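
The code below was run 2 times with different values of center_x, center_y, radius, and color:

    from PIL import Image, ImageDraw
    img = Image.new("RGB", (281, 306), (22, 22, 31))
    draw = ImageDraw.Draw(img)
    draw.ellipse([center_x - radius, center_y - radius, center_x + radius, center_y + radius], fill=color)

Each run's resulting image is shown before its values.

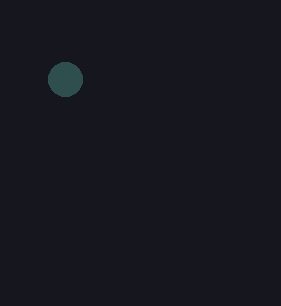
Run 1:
center_x = 65, center_y = 79, radius = 17, color = 'darkslategray'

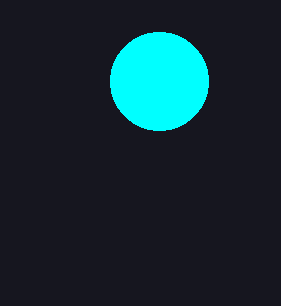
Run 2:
center_x = 159; center_y = 81; radius = 49; color = 'cyan'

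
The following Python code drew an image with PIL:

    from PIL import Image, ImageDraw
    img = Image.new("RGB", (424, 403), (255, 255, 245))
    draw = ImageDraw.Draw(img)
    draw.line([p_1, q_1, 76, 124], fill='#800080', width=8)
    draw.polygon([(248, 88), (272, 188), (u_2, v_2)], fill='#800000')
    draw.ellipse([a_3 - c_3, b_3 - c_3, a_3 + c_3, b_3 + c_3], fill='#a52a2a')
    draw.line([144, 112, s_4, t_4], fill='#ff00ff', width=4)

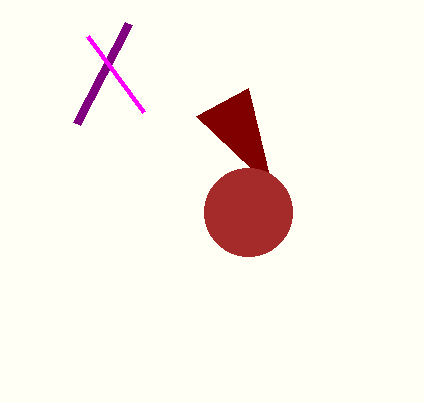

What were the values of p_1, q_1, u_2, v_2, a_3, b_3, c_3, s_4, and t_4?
p_1 = 128, q_1 = 24, u_2 = 196, v_2 = 116, a_3 = 248, b_3 = 212, c_3 = 44, s_4 = 88, t_4 = 36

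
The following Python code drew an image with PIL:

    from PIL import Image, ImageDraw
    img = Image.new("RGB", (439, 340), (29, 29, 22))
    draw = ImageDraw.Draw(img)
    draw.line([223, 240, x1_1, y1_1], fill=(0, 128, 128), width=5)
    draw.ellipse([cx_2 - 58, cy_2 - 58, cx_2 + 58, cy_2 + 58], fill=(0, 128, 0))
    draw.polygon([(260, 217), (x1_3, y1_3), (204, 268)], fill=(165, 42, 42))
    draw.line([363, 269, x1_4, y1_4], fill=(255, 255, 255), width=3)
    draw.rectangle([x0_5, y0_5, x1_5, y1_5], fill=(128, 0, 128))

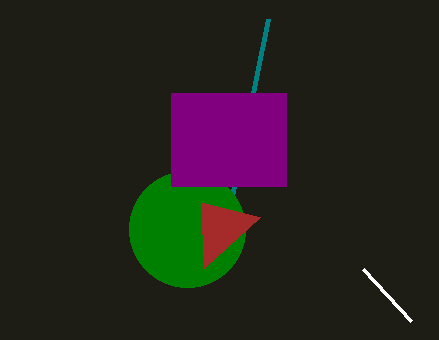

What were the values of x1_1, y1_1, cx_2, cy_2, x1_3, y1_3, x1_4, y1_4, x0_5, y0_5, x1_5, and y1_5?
x1_1 = 268
y1_1 = 19
cx_2 = 187
cy_2 = 229
x1_3 = 201
y1_3 = 202
x1_4 = 411
y1_4 = 321
x0_5 = 171
y0_5 = 93
x1_5 = 286
y1_5 = 186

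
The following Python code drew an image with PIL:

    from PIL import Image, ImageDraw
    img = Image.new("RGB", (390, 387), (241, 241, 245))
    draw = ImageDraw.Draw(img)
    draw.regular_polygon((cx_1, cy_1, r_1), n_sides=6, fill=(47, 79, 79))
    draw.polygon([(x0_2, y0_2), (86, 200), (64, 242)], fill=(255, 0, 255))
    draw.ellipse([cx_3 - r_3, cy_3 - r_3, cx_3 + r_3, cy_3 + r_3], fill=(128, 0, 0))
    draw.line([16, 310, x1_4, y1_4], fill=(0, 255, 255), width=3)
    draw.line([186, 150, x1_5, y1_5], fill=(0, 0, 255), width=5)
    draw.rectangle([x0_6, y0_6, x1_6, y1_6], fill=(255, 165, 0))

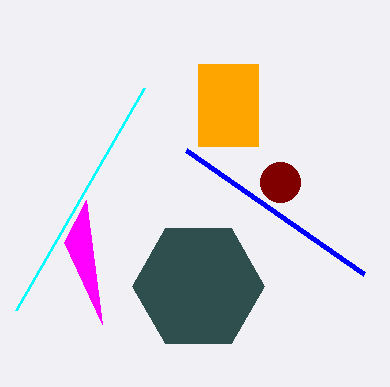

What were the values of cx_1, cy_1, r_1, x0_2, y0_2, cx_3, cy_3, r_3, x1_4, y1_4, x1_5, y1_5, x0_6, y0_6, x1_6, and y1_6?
cx_1 = 198; cy_1 = 286; r_1 = 66; x0_2 = 102; y0_2 = 324; cx_3 = 280; cy_3 = 182; r_3 = 20; x1_4 = 144; y1_4 = 88; x1_5 = 364; y1_5 = 274; x0_6 = 198; y0_6 = 64; x1_6 = 258; y1_6 = 146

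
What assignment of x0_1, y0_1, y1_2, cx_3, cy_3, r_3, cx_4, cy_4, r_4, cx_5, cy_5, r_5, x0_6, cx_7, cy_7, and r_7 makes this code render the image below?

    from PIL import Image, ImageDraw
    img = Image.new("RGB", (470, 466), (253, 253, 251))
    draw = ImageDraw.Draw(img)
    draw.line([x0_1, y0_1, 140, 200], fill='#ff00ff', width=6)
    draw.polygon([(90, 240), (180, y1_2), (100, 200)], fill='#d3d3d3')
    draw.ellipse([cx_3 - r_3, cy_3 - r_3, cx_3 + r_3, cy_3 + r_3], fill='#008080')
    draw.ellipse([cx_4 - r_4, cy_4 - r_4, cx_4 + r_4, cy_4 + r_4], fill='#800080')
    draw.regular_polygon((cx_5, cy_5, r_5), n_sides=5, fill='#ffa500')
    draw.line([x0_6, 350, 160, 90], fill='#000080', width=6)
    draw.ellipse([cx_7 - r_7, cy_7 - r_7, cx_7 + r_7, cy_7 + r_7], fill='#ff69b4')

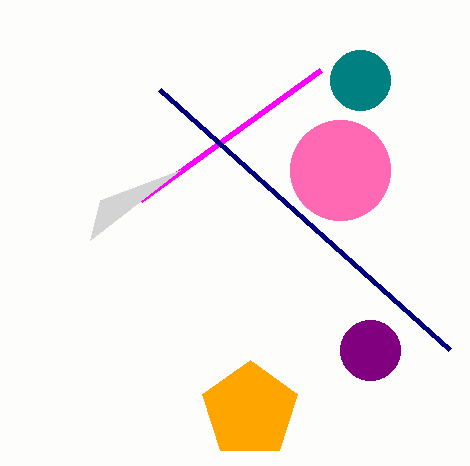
x0_1 = 320
y0_1 = 70
y1_2 = 170
cx_3 = 360
cy_3 = 80
r_3 = 30
cx_4 = 370
cy_4 = 350
r_4 = 30
cx_5 = 250
cy_5 = 410
r_5 = 50
x0_6 = 450
cx_7 = 340
cy_7 = 170
r_7 = 50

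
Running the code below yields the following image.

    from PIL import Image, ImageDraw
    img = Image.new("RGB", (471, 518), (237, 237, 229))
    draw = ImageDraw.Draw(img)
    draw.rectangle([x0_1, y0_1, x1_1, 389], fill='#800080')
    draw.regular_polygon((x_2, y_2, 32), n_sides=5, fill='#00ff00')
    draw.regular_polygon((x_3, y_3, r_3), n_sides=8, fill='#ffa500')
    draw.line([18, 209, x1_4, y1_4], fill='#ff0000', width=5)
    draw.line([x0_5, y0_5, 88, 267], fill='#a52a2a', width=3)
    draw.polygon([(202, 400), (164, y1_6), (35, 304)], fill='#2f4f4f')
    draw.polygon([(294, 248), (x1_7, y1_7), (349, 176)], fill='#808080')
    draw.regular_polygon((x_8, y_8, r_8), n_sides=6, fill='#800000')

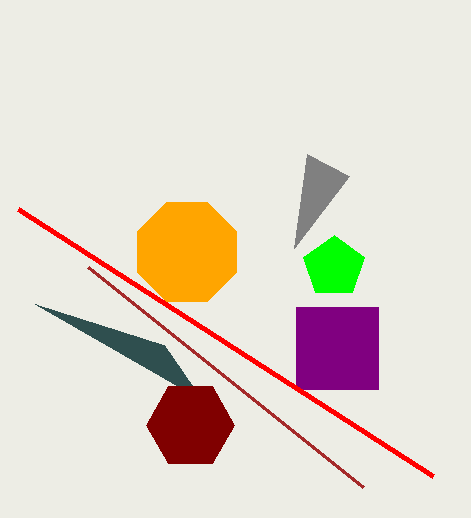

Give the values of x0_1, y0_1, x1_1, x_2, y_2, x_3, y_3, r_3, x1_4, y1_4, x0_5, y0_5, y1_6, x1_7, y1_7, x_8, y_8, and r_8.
x0_1 = 296; y0_1 = 307; x1_1 = 378; x_2 = 334; y_2 = 267; x_3 = 187; y_3 = 252; r_3 = 54; x1_4 = 433; y1_4 = 476; x0_5 = 363; y0_5 = 487; y1_6 = 345; x1_7 = 307; y1_7 = 154; x_8 = 190; y_8 = 425; r_8 = 44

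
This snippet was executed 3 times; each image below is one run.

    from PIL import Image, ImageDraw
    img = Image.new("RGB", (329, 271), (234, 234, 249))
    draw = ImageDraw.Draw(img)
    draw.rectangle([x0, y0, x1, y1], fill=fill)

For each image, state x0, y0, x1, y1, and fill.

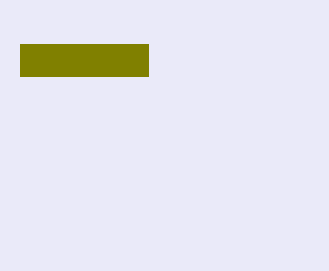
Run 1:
x0 = 20, y0 = 44, x1 = 148, y1 = 76, fill = 'olive'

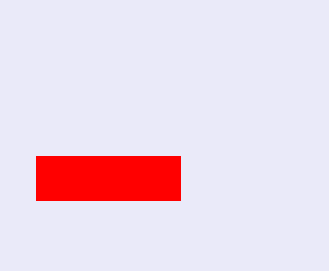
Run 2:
x0 = 36, y0 = 156, x1 = 180, y1 = 200, fill = 'red'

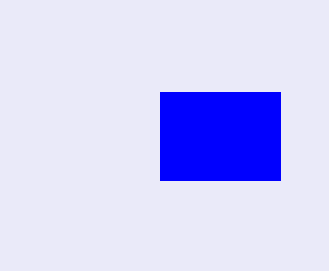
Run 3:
x0 = 160, y0 = 92, x1 = 280, y1 = 180, fill = 'blue'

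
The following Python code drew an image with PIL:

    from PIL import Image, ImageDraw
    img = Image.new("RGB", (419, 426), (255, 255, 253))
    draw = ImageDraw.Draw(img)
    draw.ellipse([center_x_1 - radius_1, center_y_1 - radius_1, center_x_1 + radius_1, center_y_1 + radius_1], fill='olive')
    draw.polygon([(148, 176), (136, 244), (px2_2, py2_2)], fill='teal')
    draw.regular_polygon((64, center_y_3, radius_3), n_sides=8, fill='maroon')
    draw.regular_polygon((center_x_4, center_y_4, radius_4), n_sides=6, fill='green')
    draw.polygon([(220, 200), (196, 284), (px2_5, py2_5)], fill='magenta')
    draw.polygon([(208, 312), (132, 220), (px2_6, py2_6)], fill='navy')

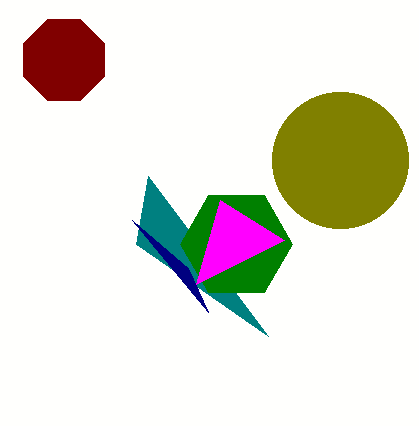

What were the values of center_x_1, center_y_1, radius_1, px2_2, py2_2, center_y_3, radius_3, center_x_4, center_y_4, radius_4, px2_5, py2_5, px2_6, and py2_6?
center_x_1 = 340
center_y_1 = 160
radius_1 = 68
px2_2 = 268
py2_2 = 336
center_y_3 = 60
radius_3 = 44
center_x_4 = 236
center_y_4 = 244
radius_4 = 56
px2_5 = 284
py2_5 = 240
px2_6 = 188
py2_6 = 268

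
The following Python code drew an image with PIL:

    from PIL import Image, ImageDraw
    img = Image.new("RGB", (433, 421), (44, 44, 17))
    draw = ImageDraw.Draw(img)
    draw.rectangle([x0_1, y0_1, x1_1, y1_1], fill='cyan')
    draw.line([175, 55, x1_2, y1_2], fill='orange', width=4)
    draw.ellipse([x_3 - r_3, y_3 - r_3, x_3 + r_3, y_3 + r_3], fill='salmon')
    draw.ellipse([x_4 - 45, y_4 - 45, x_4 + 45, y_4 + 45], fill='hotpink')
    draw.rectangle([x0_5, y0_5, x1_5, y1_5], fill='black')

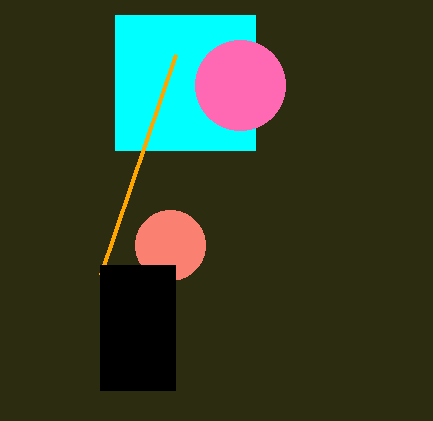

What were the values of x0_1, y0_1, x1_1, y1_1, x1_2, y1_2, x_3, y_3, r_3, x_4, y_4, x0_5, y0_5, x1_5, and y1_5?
x0_1 = 115
y0_1 = 15
x1_1 = 255
y1_1 = 150
x1_2 = 100
y1_2 = 275
x_3 = 170
y_3 = 245
r_3 = 35
x_4 = 240
y_4 = 85
x0_5 = 100
y0_5 = 265
x1_5 = 175
y1_5 = 390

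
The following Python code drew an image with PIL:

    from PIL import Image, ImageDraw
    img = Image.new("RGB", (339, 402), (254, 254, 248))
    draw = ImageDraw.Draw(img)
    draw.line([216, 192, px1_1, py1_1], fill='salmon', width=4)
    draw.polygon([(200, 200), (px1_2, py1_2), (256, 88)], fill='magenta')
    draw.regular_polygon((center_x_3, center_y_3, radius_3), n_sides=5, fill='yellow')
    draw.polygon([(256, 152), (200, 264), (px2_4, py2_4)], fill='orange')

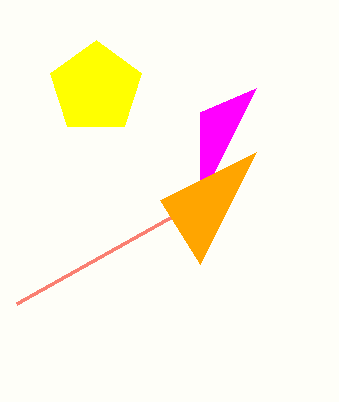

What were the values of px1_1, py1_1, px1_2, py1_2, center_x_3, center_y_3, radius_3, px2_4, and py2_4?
px1_1 = 16
py1_1 = 304
px1_2 = 200
py1_2 = 112
center_x_3 = 96
center_y_3 = 88
radius_3 = 48
px2_4 = 160
py2_4 = 200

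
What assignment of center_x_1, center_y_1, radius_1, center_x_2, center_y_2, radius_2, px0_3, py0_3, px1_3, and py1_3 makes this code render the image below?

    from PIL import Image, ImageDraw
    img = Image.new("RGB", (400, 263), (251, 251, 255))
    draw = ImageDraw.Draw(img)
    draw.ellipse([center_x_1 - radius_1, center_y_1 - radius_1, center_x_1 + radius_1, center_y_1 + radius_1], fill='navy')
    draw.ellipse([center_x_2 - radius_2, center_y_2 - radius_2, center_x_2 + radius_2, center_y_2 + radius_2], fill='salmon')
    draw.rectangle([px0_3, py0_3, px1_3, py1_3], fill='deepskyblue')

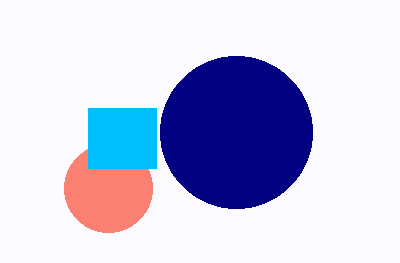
center_x_1 = 236, center_y_1 = 132, radius_1 = 76, center_x_2 = 108, center_y_2 = 188, radius_2 = 44, px0_3 = 88, py0_3 = 108, px1_3 = 156, py1_3 = 168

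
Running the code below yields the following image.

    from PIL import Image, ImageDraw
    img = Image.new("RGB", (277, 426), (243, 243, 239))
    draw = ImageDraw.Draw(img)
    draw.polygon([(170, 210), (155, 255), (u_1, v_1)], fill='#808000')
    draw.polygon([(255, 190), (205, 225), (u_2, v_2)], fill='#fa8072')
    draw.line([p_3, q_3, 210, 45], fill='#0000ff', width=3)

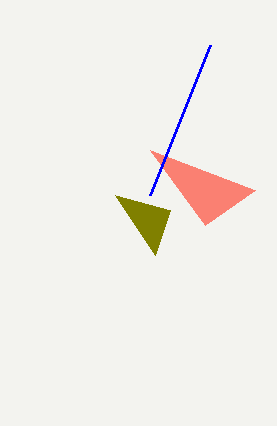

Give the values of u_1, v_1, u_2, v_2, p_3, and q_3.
u_1 = 115
v_1 = 195
u_2 = 150
v_2 = 150
p_3 = 150
q_3 = 195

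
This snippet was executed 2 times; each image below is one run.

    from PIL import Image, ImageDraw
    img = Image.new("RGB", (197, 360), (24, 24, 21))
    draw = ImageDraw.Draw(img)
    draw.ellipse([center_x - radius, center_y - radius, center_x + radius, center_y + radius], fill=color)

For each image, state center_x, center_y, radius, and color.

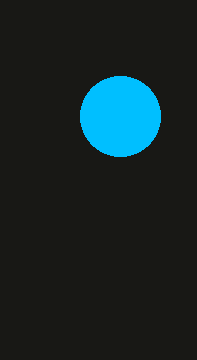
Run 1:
center_x = 120
center_y = 116
radius = 40
color = 'deepskyblue'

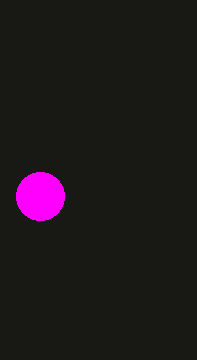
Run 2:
center_x = 40, center_y = 196, radius = 24, color = 'magenta'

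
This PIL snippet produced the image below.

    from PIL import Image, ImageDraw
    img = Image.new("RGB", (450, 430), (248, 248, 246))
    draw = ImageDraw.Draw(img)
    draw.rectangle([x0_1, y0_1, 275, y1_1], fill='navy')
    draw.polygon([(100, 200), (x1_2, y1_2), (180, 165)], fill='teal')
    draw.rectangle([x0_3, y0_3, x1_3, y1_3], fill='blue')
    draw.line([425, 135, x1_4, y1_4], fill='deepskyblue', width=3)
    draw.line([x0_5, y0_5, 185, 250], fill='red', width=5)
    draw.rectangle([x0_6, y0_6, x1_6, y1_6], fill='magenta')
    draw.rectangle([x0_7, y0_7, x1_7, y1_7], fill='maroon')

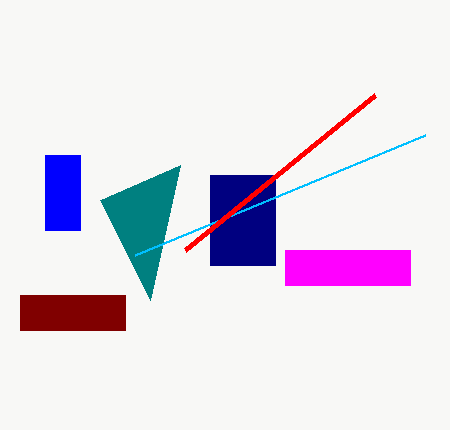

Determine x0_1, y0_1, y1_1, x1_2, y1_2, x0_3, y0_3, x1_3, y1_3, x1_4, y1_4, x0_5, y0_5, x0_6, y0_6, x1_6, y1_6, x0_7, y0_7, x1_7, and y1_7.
x0_1 = 210, y0_1 = 175, y1_1 = 265, x1_2 = 150, y1_2 = 300, x0_3 = 45, y0_3 = 155, x1_3 = 80, y1_3 = 230, x1_4 = 135, y1_4 = 255, x0_5 = 375, y0_5 = 95, x0_6 = 285, y0_6 = 250, x1_6 = 410, y1_6 = 285, x0_7 = 20, y0_7 = 295, x1_7 = 125, y1_7 = 330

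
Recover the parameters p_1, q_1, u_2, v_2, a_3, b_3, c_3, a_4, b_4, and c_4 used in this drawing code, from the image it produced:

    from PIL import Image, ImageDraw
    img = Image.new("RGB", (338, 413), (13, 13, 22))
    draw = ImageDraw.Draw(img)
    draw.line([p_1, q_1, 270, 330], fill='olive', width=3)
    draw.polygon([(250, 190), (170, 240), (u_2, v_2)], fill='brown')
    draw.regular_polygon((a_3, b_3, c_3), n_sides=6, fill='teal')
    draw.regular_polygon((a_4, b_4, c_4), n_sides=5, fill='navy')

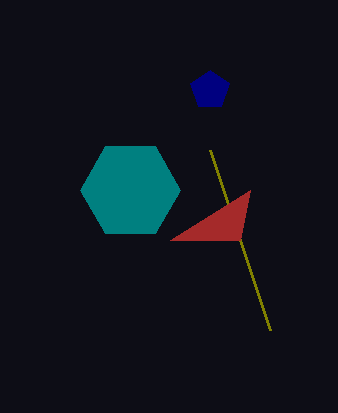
p_1 = 210, q_1 = 150, u_2 = 240, v_2 = 240, a_3 = 130, b_3 = 190, c_3 = 50, a_4 = 210, b_4 = 90, c_4 = 20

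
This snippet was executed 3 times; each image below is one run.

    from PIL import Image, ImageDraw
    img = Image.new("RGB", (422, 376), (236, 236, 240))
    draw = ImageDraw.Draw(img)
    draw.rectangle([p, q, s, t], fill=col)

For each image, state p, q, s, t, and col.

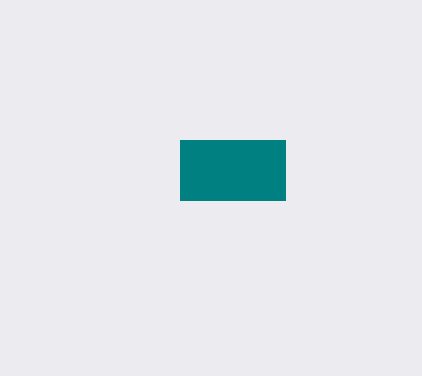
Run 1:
p = 180
q = 140
s = 285
t = 200
col = 'teal'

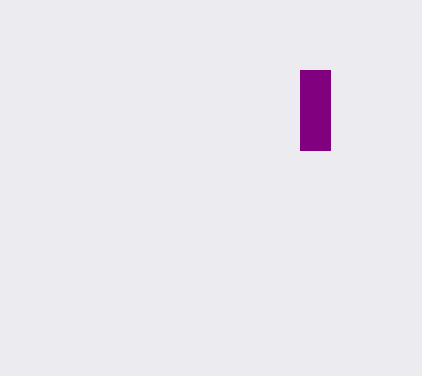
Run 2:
p = 300, q = 70, s = 330, t = 150, col = 'purple'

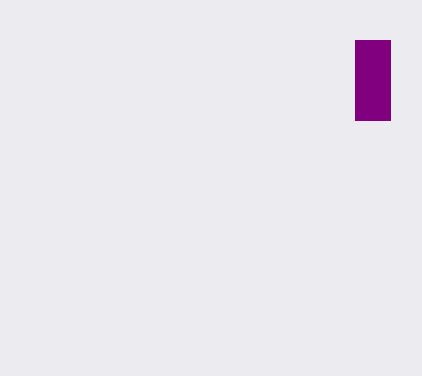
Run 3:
p = 355, q = 40, s = 390, t = 120, col = 'purple'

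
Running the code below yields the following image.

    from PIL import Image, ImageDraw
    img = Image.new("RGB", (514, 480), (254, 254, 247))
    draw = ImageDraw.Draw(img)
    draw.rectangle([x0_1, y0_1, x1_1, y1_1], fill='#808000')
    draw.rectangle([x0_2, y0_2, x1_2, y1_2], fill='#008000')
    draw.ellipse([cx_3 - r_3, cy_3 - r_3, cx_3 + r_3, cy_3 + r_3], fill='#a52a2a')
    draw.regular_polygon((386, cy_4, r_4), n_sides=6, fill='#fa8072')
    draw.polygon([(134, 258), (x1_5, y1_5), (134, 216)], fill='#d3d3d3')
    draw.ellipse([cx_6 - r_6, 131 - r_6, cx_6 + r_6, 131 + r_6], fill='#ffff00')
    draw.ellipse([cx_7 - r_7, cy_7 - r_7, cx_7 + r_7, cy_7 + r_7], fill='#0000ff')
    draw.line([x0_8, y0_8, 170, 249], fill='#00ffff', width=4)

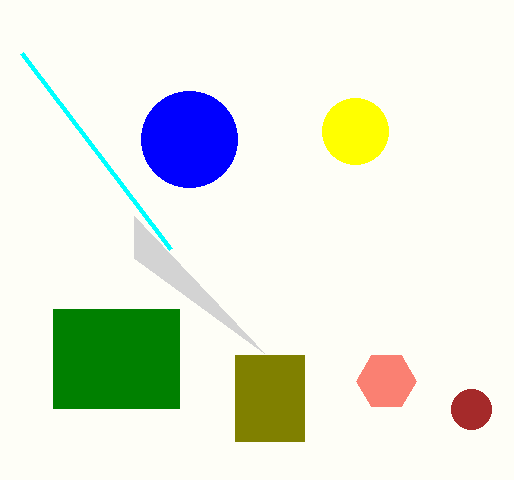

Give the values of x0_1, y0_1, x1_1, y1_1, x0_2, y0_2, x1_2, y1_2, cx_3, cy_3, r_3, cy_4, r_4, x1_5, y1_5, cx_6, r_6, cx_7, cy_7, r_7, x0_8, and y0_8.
x0_1 = 235
y0_1 = 355
x1_1 = 304
y1_1 = 441
x0_2 = 53
y0_2 = 309
x1_2 = 179
y1_2 = 408
cx_3 = 471
cy_3 = 409
r_3 = 20
cy_4 = 381
r_4 = 30
x1_5 = 264
y1_5 = 353
cx_6 = 355
r_6 = 33
cx_7 = 189
cy_7 = 139
r_7 = 48
x0_8 = 21
y0_8 = 53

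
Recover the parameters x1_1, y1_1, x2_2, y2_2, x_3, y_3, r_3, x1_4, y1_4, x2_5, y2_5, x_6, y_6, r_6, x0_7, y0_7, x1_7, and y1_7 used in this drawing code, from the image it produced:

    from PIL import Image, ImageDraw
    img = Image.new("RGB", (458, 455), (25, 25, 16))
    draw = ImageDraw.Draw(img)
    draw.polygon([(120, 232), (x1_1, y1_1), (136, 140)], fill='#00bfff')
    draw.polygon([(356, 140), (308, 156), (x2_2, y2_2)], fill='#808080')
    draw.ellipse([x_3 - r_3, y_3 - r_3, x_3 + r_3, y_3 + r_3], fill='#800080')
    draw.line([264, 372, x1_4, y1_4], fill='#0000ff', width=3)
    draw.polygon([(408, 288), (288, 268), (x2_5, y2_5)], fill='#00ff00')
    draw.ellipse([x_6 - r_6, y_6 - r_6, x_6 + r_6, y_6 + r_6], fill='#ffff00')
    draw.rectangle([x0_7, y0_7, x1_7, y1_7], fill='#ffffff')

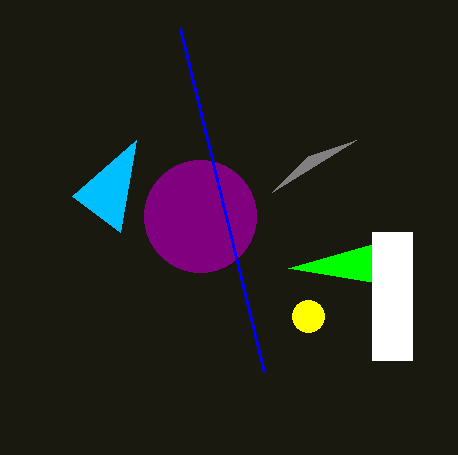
x1_1 = 72
y1_1 = 196
x2_2 = 272
y2_2 = 192
x_3 = 200
y_3 = 216
r_3 = 56
x1_4 = 180
y1_4 = 28
x2_5 = 372
y2_5 = 244
x_6 = 308
y_6 = 316
r_6 = 16
x0_7 = 372
y0_7 = 232
x1_7 = 412
y1_7 = 360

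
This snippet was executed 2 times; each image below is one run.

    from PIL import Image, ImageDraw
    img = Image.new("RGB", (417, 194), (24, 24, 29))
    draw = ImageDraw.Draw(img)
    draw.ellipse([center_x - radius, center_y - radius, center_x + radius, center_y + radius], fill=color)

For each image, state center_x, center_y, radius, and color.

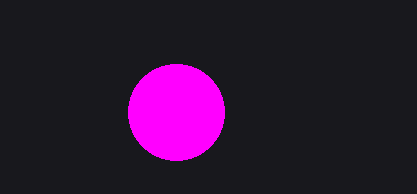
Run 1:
center_x = 176
center_y = 112
radius = 48
color = 'magenta'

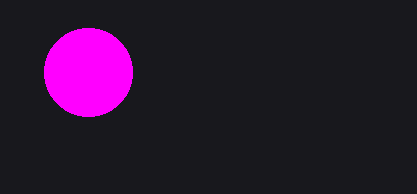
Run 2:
center_x = 88; center_y = 72; radius = 44; color = 'magenta'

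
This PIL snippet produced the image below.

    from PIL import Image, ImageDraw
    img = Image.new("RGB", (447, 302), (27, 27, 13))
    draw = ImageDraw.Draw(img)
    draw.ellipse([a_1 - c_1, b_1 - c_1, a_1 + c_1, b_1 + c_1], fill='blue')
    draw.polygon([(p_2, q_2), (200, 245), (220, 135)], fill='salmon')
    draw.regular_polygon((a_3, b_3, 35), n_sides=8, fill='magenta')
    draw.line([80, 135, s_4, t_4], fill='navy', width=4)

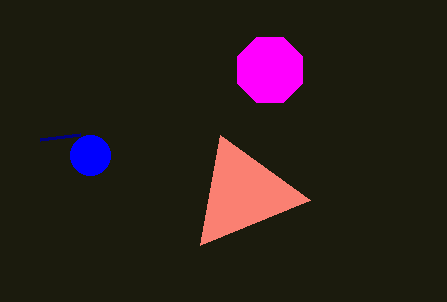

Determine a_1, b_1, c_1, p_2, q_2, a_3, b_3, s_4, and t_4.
a_1 = 90
b_1 = 155
c_1 = 20
p_2 = 310
q_2 = 200
a_3 = 270
b_3 = 70
s_4 = 40
t_4 = 140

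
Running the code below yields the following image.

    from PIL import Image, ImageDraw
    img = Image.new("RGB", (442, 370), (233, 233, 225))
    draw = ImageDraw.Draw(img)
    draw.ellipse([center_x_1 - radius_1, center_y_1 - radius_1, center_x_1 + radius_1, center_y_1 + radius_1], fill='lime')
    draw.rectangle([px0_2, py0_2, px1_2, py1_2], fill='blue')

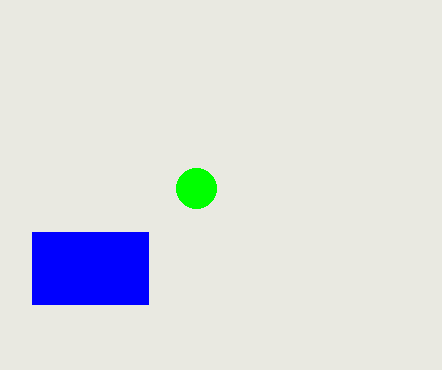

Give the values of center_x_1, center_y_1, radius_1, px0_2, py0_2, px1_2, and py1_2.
center_x_1 = 196, center_y_1 = 188, radius_1 = 20, px0_2 = 32, py0_2 = 232, px1_2 = 148, py1_2 = 304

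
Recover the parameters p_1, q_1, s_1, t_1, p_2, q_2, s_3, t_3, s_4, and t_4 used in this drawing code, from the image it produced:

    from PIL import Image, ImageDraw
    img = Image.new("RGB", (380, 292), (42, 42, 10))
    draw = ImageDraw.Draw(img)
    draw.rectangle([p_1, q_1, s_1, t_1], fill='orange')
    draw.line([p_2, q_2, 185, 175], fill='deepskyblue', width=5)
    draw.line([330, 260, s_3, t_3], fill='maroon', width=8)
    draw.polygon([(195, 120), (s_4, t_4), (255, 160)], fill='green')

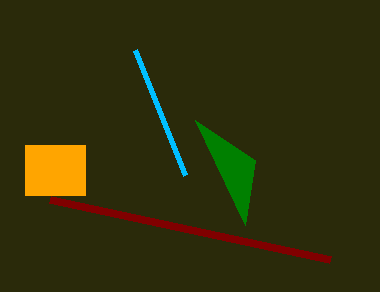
p_1 = 25
q_1 = 145
s_1 = 85
t_1 = 195
p_2 = 135
q_2 = 50
s_3 = 50
t_3 = 200
s_4 = 245
t_4 = 225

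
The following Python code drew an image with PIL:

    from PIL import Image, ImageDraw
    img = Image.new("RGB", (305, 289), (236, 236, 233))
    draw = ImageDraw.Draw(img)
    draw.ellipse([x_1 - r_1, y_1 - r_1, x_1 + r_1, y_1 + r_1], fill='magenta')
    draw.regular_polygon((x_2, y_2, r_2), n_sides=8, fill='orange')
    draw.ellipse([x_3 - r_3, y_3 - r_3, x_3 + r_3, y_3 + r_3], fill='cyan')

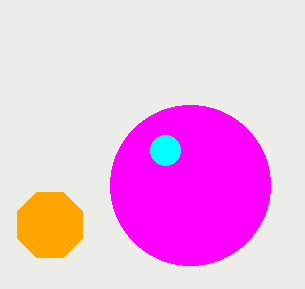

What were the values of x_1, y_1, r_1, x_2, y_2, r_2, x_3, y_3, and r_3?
x_1 = 190; y_1 = 185; r_1 = 80; x_2 = 50; y_2 = 225; r_2 = 35; x_3 = 165; y_3 = 150; r_3 = 15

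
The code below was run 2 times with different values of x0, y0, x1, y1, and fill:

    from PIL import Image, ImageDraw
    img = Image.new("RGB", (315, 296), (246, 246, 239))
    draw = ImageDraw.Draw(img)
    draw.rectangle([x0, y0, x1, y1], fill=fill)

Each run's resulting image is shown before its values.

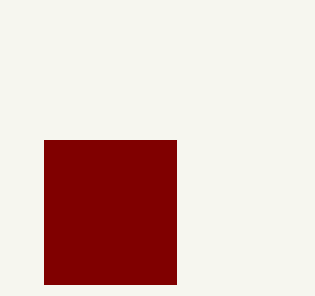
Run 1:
x0 = 44; y0 = 140; x1 = 176; y1 = 284; fill = 'maroon'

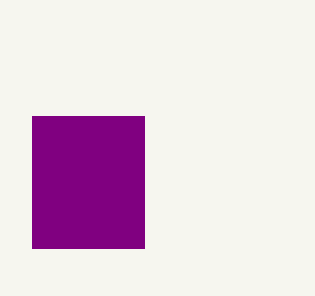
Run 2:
x0 = 32, y0 = 116, x1 = 144, y1 = 248, fill = 'purple'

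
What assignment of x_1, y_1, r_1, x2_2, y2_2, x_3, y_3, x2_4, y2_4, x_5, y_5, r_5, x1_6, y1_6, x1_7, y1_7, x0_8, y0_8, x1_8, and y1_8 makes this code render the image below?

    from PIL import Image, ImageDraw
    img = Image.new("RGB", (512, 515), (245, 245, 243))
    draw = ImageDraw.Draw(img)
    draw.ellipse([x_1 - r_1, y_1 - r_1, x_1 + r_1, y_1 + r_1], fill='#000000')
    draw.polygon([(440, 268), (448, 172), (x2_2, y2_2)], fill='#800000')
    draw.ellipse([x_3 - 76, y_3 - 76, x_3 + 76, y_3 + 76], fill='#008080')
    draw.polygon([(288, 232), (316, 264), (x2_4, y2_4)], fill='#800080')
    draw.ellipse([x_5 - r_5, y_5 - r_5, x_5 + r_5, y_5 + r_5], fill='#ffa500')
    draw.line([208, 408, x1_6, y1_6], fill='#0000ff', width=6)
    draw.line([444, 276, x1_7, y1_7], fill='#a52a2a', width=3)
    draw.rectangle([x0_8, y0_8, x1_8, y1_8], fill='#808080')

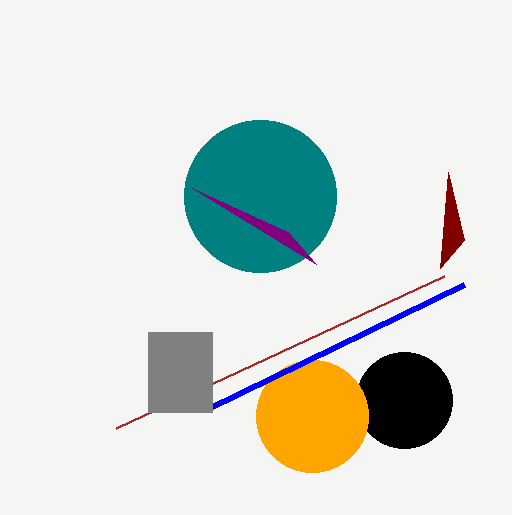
x_1 = 404
y_1 = 400
r_1 = 48
x2_2 = 464
y2_2 = 240
x_3 = 260
y_3 = 196
x2_4 = 192
y2_4 = 188
x_5 = 312
y_5 = 416
r_5 = 56
x1_6 = 464
y1_6 = 284
x1_7 = 116
y1_7 = 428
x0_8 = 148
y0_8 = 332
x1_8 = 212
y1_8 = 412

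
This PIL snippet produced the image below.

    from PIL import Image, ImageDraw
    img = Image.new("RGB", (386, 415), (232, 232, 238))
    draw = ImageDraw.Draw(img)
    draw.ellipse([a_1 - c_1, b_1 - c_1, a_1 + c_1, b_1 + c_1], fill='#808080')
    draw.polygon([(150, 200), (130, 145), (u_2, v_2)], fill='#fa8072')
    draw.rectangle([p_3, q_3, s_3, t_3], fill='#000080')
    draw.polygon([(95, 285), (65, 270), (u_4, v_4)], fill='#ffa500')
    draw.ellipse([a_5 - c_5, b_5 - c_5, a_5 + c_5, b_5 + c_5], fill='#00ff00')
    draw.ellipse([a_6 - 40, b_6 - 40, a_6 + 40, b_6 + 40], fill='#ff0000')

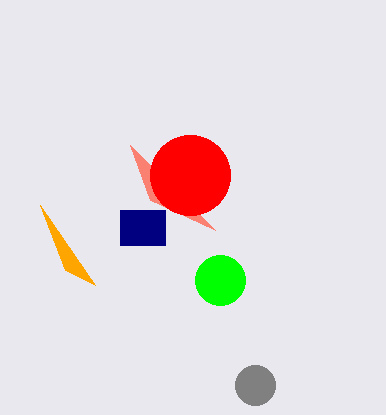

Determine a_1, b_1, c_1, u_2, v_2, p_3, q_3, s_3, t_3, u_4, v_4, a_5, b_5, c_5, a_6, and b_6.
a_1 = 255; b_1 = 385; c_1 = 20; u_2 = 215; v_2 = 230; p_3 = 120; q_3 = 210; s_3 = 165; t_3 = 245; u_4 = 40; v_4 = 205; a_5 = 220; b_5 = 280; c_5 = 25; a_6 = 190; b_6 = 175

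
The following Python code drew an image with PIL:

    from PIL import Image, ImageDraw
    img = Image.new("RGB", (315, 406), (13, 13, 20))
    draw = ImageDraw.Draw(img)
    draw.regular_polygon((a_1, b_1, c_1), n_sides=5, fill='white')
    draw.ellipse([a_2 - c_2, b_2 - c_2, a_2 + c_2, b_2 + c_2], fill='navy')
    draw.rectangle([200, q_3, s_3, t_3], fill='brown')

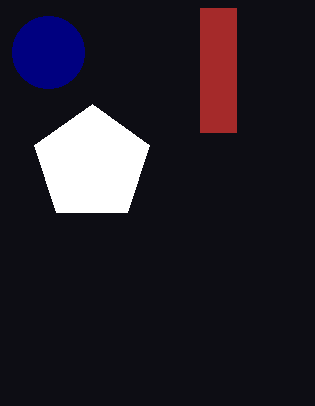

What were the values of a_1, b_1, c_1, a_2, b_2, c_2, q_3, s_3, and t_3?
a_1 = 92, b_1 = 164, c_1 = 60, a_2 = 48, b_2 = 52, c_2 = 36, q_3 = 8, s_3 = 236, t_3 = 132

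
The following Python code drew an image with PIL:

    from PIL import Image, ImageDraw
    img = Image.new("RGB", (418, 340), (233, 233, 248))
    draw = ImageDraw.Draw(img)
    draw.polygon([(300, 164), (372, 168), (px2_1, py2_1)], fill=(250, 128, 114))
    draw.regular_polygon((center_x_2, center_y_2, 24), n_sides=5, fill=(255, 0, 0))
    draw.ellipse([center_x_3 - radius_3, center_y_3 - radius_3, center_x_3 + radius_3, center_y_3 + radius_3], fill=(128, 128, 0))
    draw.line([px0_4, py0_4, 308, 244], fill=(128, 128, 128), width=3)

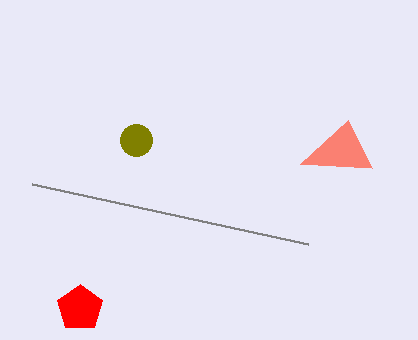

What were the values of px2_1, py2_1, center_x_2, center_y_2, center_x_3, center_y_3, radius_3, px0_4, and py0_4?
px2_1 = 348; py2_1 = 120; center_x_2 = 80; center_y_2 = 308; center_x_3 = 136; center_y_3 = 140; radius_3 = 16; px0_4 = 32; py0_4 = 184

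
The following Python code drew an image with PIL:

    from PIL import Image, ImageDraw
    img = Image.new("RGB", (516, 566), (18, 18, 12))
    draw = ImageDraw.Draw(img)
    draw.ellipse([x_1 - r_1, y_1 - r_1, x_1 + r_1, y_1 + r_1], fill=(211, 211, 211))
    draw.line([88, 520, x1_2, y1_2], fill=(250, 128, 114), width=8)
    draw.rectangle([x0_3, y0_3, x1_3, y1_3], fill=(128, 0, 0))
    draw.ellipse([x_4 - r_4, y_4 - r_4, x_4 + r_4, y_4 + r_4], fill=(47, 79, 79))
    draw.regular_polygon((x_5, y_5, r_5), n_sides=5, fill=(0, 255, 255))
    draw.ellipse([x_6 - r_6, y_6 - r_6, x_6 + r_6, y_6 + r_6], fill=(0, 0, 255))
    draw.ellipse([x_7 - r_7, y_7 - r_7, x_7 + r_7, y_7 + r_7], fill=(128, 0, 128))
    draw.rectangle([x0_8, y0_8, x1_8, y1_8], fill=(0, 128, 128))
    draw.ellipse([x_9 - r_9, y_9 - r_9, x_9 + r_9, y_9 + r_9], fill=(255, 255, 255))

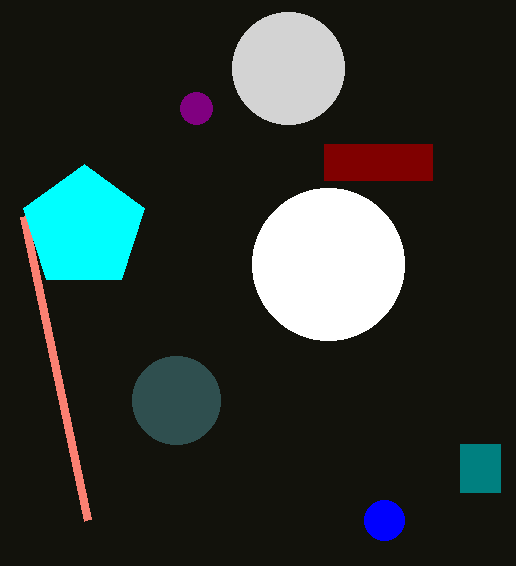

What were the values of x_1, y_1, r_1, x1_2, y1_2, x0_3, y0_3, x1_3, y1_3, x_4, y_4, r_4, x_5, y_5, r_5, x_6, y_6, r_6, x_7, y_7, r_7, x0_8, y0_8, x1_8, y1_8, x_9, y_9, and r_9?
x_1 = 288, y_1 = 68, r_1 = 56, x1_2 = 24, y1_2 = 216, x0_3 = 324, y0_3 = 144, x1_3 = 432, y1_3 = 180, x_4 = 176, y_4 = 400, r_4 = 44, x_5 = 84, y_5 = 228, r_5 = 64, x_6 = 384, y_6 = 520, r_6 = 20, x_7 = 196, y_7 = 108, r_7 = 16, x0_8 = 460, y0_8 = 444, x1_8 = 500, y1_8 = 492, x_9 = 328, y_9 = 264, r_9 = 76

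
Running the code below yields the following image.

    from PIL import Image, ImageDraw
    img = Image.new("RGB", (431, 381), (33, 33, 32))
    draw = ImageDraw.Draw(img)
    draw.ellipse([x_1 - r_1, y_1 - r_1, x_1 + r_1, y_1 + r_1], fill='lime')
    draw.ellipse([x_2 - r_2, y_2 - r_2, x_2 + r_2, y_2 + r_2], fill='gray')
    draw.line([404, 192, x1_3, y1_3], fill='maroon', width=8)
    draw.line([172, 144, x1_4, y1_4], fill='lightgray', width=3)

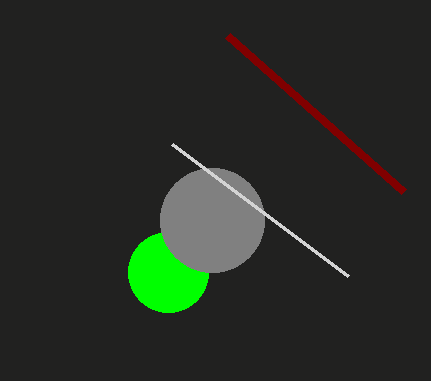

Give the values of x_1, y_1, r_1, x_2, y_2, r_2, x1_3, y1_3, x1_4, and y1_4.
x_1 = 168, y_1 = 272, r_1 = 40, x_2 = 212, y_2 = 220, r_2 = 52, x1_3 = 228, y1_3 = 36, x1_4 = 348, y1_4 = 276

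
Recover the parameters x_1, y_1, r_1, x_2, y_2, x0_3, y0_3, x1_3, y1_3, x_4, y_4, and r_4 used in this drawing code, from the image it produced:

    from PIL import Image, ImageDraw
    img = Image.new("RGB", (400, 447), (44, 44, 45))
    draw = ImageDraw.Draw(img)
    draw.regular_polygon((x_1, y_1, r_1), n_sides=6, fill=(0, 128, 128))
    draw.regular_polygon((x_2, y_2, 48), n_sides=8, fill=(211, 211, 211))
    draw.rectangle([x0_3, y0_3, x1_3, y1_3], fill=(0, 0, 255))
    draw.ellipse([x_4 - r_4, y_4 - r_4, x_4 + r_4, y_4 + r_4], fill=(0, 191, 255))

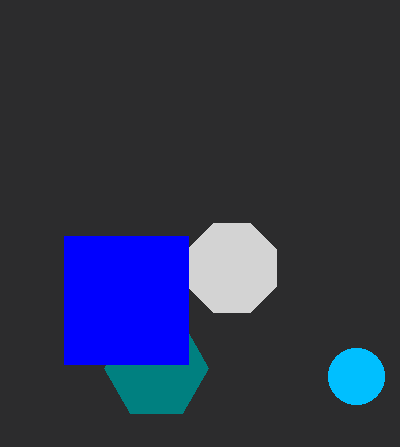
x_1 = 156; y_1 = 368; r_1 = 52; x_2 = 232; y_2 = 268; x0_3 = 64; y0_3 = 236; x1_3 = 188; y1_3 = 364; x_4 = 356; y_4 = 376; r_4 = 28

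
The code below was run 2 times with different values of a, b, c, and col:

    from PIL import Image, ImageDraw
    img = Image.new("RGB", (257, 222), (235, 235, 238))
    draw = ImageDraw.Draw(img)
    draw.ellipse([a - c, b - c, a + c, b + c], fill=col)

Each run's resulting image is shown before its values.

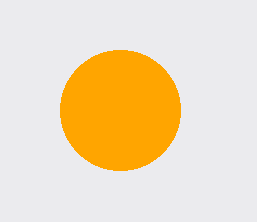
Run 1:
a = 120
b = 110
c = 60
col = 'orange'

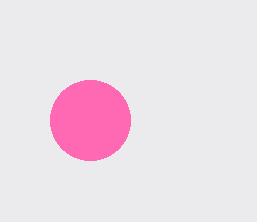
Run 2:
a = 90; b = 120; c = 40; col = 'hotpink'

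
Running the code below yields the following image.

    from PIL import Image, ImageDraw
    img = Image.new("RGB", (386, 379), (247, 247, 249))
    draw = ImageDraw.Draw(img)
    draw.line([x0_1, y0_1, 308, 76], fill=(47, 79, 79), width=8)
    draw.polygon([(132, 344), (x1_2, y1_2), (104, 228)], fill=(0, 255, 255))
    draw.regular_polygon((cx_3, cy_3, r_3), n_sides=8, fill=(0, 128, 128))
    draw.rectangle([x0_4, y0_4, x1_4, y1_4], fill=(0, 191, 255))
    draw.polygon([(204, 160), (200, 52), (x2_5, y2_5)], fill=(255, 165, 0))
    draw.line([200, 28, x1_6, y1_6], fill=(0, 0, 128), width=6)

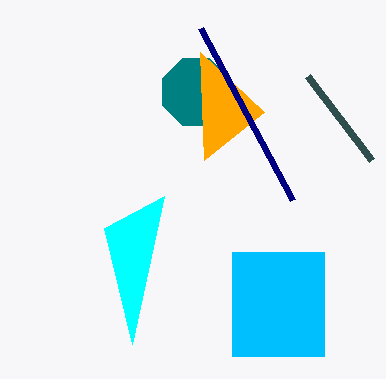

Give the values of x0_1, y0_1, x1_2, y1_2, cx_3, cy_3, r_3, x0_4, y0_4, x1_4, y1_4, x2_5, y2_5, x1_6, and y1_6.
x0_1 = 372, y0_1 = 160, x1_2 = 164, y1_2 = 196, cx_3 = 196, cy_3 = 92, r_3 = 36, x0_4 = 232, y0_4 = 252, x1_4 = 324, y1_4 = 356, x2_5 = 264, y2_5 = 112, x1_6 = 292, y1_6 = 200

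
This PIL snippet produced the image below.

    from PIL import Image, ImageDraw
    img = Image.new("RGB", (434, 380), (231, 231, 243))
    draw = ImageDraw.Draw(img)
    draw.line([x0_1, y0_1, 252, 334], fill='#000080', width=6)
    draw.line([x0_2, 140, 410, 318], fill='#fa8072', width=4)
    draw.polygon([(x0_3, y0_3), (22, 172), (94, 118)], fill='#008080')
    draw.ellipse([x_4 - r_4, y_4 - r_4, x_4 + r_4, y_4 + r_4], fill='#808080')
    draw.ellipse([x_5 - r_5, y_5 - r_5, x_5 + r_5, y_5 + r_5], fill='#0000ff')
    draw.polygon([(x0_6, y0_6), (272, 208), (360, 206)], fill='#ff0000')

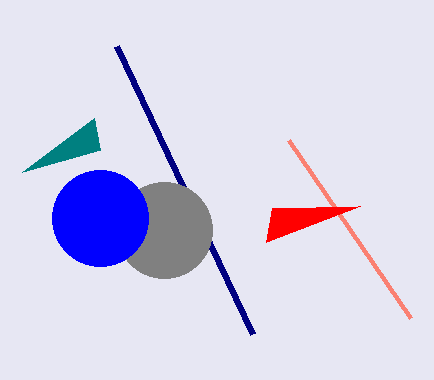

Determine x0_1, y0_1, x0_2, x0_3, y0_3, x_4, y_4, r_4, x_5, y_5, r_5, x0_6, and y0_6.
x0_1 = 116; y0_1 = 46; x0_2 = 288; x0_3 = 100; y0_3 = 150; x_4 = 164; y_4 = 230; r_4 = 48; x_5 = 100; y_5 = 218; r_5 = 48; x0_6 = 266; y0_6 = 242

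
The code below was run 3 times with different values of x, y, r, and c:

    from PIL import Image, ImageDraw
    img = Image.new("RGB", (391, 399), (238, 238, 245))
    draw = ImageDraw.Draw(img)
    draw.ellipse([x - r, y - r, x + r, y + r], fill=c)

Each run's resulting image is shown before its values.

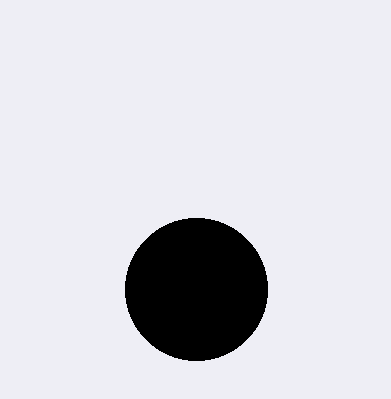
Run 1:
x = 196
y = 289
r = 71
c = 'black'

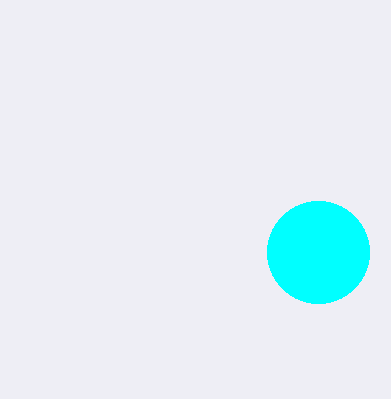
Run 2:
x = 318
y = 252
r = 51
c = 'cyan'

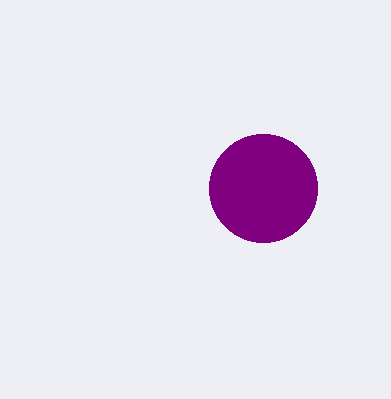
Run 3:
x = 263; y = 188; r = 54; c = 'purple'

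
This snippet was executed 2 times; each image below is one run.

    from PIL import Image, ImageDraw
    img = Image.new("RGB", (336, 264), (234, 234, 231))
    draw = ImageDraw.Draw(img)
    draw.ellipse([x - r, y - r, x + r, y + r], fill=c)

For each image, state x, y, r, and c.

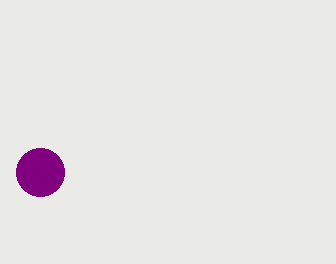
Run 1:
x = 40, y = 172, r = 24, c = 'purple'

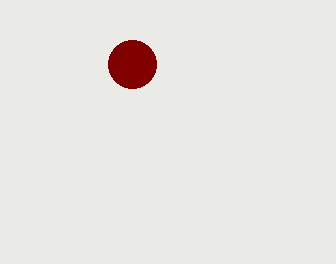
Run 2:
x = 132; y = 64; r = 24; c = 'maroon'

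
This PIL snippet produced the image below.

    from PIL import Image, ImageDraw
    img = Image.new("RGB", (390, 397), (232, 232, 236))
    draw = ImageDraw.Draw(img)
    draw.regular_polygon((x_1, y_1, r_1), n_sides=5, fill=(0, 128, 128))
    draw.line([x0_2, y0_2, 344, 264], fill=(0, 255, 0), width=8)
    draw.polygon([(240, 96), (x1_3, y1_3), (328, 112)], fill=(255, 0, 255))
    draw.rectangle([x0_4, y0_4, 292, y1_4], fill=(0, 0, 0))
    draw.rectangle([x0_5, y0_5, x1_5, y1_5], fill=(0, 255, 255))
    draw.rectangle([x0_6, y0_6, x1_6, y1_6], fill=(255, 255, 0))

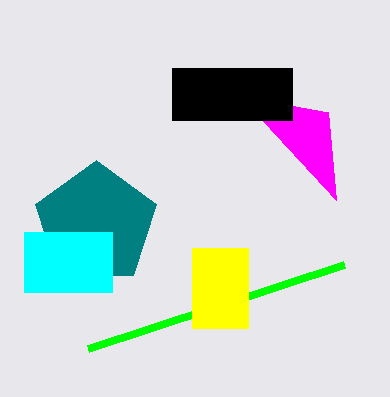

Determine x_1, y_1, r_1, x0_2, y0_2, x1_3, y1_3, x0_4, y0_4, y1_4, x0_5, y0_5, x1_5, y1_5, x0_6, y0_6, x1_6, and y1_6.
x_1 = 96; y_1 = 224; r_1 = 64; x0_2 = 88; y0_2 = 348; x1_3 = 336; y1_3 = 200; x0_4 = 172; y0_4 = 68; y1_4 = 120; x0_5 = 24; y0_5 = 232; x1_5 = 112; y1_5 = 292; x0_6 = 192; y0_6 = 248; x1_6 = 248; y1_6 = 328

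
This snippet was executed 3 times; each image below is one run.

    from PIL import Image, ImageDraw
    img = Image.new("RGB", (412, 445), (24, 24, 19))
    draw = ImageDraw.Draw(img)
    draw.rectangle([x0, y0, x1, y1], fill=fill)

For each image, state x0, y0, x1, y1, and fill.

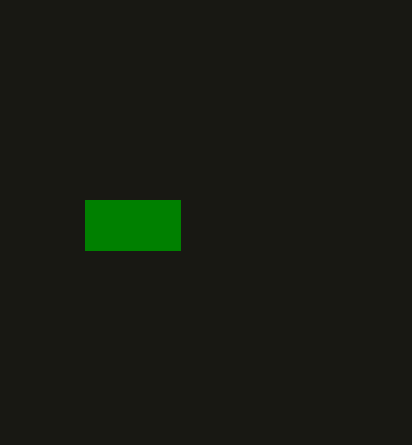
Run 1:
x0 = 85, y0 = 200, x1 = 180, y1 = 250, fill = 'green'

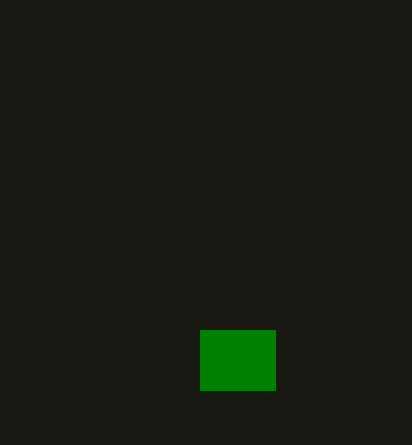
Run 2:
x0 = 200; y0 = 330; x1 = 275; y1 = 390; fill = 'green'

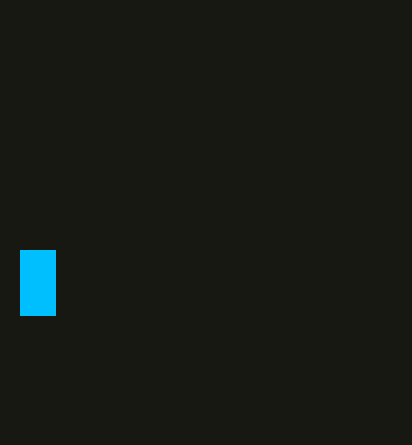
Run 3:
x0 = 20, y0 = 250, x1 = 55, y1 = 315, fill = 'deepskyblue'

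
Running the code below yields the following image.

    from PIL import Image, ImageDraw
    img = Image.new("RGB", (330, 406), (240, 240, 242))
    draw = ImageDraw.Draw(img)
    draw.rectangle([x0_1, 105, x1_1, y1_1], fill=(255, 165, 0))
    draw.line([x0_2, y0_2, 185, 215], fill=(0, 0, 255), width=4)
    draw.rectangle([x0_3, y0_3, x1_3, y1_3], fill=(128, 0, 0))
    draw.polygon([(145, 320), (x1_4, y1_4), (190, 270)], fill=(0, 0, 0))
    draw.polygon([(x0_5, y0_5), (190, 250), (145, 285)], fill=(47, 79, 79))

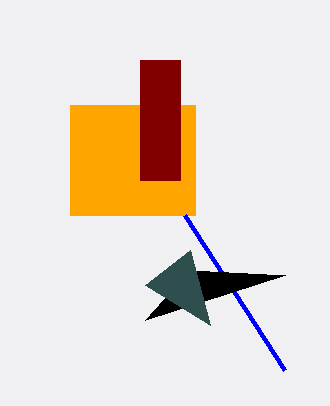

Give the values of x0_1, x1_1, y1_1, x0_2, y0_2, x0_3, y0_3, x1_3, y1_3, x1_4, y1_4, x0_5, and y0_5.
x0_1 = 70; x1_1 = 195; y1_1 = 215; x0_2 = 285; y0_2 = 370; x0_3 = 140; y0_3 = 60; x1_3 = 180; y1_3 = 180; x1_4 = 285; y1_4 = 275; x0_5 = 210; y0_5 = 325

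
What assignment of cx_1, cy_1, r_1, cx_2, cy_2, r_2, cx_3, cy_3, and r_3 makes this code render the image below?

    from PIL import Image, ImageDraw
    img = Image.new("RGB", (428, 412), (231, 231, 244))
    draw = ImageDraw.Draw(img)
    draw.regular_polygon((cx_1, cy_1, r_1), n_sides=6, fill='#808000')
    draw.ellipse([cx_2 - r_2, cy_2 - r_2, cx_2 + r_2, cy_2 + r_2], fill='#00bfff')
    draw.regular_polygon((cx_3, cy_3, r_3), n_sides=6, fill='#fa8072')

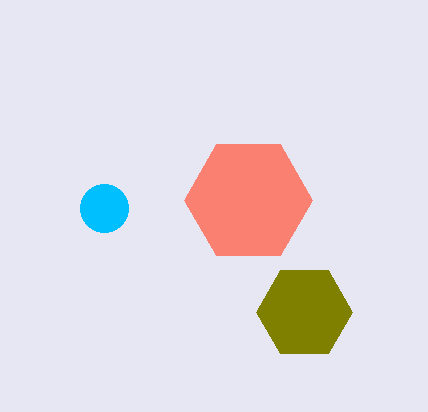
cx_1 = 304; cy_1 = 312; r_1 = 48; cx_2 = 104; cy_2 = 208; r_2 = 24; cx_3 = 248; cy_3 = 200; r_3 = 64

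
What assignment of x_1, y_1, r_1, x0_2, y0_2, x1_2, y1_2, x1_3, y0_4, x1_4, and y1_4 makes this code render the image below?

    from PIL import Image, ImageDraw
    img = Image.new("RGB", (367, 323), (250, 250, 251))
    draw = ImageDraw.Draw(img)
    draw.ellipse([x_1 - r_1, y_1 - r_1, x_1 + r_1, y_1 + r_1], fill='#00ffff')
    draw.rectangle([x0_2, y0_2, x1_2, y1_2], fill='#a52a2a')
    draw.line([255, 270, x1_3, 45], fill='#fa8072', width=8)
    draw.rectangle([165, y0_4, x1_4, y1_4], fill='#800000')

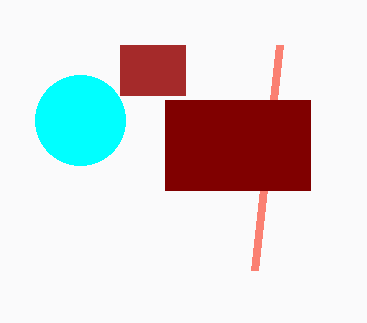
x_1 = 80, y_1 = 120, r_1 = 45, x0_2 = 120, y0_2 = 45, x1_2 = 185, y1_2 = 95, x1_3 = 280, y0_4 = 100, x1_4 = 310, y1_4 = 190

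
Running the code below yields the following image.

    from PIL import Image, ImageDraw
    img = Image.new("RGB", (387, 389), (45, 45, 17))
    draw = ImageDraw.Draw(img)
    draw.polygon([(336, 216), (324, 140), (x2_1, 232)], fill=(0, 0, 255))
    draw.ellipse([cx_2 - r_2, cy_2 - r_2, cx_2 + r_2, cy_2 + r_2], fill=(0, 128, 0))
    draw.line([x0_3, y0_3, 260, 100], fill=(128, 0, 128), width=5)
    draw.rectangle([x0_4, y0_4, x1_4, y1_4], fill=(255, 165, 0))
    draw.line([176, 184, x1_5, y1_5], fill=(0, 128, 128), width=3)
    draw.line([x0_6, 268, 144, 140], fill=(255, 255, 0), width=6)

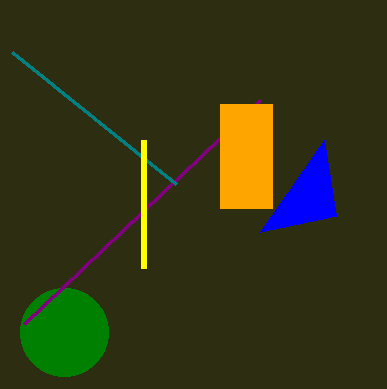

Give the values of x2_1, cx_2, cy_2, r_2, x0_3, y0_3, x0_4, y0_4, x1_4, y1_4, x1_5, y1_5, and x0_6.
x2_1 = 260
cx_2 = 64
cy_2 = 332
r_2 = 44
x0_3 = 24
y0_3 = 324
x0_4 = 220
y0_4 = 104
x1_4 = 272
y1_4 = 208
x1_5 = 12
y1_5 = 52
x0_6 = 144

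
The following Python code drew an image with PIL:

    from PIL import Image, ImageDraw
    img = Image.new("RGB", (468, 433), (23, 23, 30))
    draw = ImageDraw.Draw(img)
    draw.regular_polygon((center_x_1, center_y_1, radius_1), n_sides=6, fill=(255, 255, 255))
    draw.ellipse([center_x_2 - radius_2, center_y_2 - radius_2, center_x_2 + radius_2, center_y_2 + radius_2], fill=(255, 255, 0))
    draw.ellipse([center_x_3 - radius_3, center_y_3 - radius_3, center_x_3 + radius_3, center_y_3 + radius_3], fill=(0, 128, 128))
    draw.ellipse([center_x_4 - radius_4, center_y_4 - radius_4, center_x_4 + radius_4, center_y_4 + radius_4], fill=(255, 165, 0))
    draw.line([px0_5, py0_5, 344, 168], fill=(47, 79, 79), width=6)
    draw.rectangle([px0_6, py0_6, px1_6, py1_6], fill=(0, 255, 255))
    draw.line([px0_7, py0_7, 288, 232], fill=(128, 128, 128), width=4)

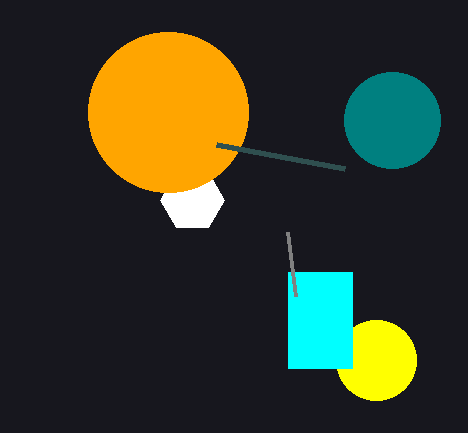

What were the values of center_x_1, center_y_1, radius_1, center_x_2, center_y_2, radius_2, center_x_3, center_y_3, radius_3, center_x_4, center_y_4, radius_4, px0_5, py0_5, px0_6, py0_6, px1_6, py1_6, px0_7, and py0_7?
center_x_1 = 192, center_y_1 = 200, radius_1 = 32, center_x_2 = 376, center_y_2 = 360, radius_2 = 40, center_x_3 = 392, center_y_3 = 120, radius_3 = 48, center_x_4 = 168, center_y_4 = 112, radius_4 = 80, px0_5 = 216, py0_5 = 144, px0_6 = 288, py0_6 = 272, px1_6 = 352, py1_6 = 368, px0_7 = 296, py0_7 = 296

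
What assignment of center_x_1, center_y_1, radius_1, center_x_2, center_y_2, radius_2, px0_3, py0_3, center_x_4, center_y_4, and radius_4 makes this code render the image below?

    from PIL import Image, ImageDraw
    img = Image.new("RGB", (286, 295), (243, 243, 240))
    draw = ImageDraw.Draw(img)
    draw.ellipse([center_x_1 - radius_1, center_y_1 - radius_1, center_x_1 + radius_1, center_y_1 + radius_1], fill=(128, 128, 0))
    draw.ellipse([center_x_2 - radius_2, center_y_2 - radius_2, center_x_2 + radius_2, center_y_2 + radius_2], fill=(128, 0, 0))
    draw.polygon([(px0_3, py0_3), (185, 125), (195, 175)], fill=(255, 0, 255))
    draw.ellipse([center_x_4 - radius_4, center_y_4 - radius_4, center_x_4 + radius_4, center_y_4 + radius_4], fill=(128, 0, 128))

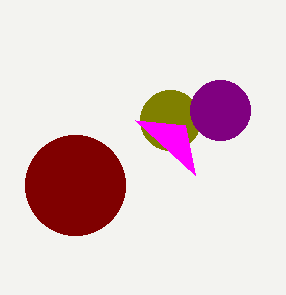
center_x_1 = 170
center_y_1 = 120
radius_1 = 30
center_x_2 = 75
center_y_2 = 185
radius_2 = 50
px0_3 = 135
py0_3 = 120
center_x_4 = 220
center_y_4 = 110
radius_4 = 30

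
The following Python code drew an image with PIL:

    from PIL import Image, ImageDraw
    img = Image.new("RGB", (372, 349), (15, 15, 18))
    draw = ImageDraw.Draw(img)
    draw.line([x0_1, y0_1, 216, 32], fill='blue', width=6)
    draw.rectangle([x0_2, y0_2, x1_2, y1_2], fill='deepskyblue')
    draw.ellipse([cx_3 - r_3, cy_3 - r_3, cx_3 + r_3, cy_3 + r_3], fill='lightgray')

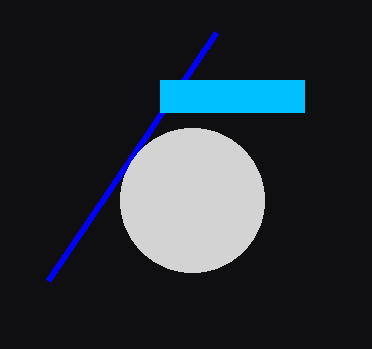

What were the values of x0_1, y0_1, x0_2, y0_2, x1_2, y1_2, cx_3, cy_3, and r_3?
x0_1 = 48; y0_1 = 280; x0_2 = 160; y0_2 = 80; x1_2 = 304; y1_2 = 112; cx_3 = 192; cy_3 = 200; r_3 = 72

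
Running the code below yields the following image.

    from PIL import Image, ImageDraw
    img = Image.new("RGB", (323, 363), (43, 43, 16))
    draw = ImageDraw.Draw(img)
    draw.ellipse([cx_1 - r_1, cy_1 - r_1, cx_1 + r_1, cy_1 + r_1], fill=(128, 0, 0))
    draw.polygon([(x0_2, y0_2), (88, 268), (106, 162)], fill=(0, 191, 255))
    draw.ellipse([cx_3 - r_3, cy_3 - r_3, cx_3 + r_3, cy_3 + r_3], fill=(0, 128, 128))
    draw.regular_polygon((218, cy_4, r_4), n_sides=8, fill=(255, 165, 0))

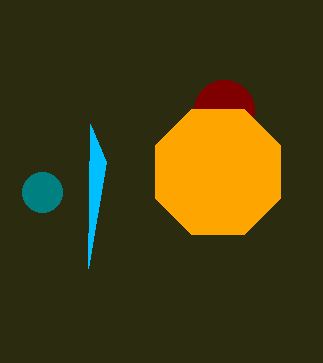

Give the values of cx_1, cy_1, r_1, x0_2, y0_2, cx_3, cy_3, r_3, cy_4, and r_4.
cx_1 = 224; cy_1 = 110; r_1 = 30; x0_2 = 90; y0_2 = 124; cx_3 = 42; cy_3 = 192; r_3 = 20; cy_4 = 172; r_4 = 68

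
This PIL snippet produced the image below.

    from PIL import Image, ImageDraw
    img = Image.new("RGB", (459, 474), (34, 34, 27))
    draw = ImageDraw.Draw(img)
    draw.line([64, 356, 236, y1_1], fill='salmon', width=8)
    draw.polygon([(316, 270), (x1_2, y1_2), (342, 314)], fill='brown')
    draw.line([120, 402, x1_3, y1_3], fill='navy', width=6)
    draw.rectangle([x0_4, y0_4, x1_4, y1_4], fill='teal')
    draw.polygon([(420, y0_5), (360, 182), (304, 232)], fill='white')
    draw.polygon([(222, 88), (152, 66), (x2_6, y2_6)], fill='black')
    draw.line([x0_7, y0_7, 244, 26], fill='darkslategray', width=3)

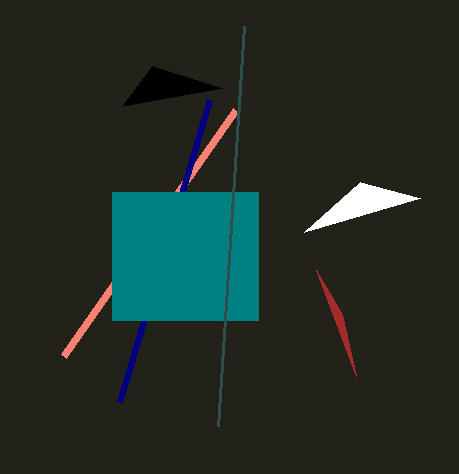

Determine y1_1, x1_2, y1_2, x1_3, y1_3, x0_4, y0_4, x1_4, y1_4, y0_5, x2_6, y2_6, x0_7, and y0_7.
y1_1 = 110, x1_2 = 356, y1_2 = 376, x1_3 = 210, y1_3 = 100, x0_4 = 112, y0_4 = 192, x1_4 = 258, y1_4 = 320, y0_5 = 198, x2_6 = 122, y2_6 = 106, x0_7 = 218, y0_7 = 426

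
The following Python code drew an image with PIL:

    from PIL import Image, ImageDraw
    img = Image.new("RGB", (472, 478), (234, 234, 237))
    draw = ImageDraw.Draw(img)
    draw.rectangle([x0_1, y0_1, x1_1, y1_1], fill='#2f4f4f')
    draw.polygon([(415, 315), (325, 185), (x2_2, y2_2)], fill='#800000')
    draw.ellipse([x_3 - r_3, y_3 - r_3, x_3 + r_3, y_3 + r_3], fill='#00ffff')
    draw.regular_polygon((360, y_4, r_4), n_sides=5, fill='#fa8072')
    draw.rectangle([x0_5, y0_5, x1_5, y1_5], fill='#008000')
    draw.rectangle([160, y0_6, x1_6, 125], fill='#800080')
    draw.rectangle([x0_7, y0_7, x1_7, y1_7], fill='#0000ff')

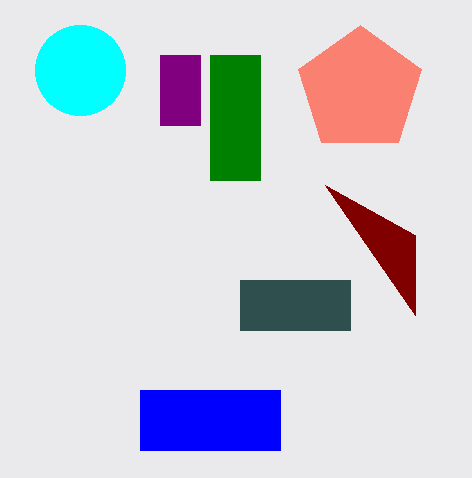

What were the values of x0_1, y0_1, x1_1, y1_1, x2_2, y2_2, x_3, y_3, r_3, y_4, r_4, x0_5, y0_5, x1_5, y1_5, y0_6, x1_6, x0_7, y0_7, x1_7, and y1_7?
x0_1 = 240, y0_1 = 280, x1_1 = 350, y1_1 = 330, x2_2 = 415, y2_2 = 235, x_3 = 80, y_3 = 70, r_3 = 45, y_4 = 90, r_4 = 65, x0_5 = 210, y0_5 = 55, x1_5 = 260, y1_5 = 180, y0_6 = 55, x1_6 = 200, x0_7 = 140, y0_7 = 390, x1_7 = 280, y1_7 = 450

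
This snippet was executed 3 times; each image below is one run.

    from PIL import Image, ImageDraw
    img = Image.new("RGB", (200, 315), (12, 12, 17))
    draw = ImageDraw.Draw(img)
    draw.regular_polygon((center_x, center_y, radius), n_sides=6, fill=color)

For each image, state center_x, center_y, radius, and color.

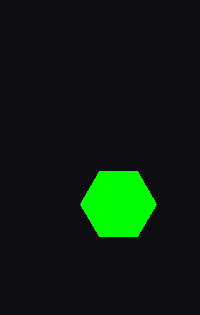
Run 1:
center_x = 118, center_y = 204, radius = 38, color = 'lime'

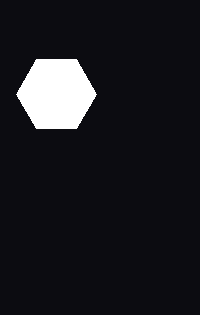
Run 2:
center_x = 56, center_y = 94, radius = 40, color = 'white'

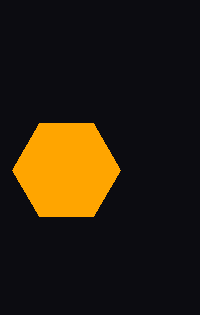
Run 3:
center_x = 66
center_y = 170
radius = 54
color = 'orange'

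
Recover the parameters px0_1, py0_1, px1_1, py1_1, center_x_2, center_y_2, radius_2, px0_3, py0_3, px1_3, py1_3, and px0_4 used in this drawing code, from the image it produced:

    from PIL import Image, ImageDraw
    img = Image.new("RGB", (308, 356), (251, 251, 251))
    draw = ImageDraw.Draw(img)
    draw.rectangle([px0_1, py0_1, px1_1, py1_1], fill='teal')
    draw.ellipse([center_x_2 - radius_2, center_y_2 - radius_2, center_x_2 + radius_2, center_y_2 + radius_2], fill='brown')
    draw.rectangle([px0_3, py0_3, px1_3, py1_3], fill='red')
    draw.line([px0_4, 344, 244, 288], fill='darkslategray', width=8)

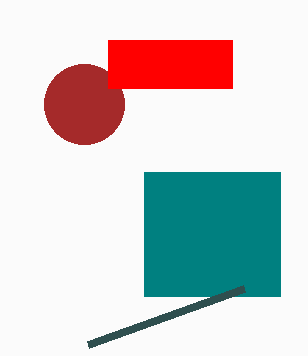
px0_1 = 144, py0_1 = 172, px1_1 = 280, py1_1 = 296, center_x_2 = 84, center_y_2 = 104, radius_2 = 40, px0_3 = 108, py0_3 = 40, px1_3 = 232, py1_3 = 88, px0_4 = 88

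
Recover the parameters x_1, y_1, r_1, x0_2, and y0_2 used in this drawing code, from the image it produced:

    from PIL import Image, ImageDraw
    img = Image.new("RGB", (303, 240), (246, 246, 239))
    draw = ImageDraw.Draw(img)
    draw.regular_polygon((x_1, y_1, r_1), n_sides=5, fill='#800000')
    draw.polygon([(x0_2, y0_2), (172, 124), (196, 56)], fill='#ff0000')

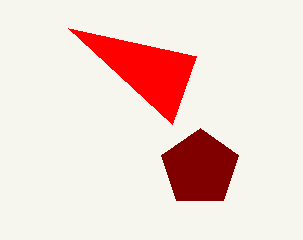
x_1 = 200; y_1 = 168; r_1 = 40; x0_2 = 68; y0_2 = 28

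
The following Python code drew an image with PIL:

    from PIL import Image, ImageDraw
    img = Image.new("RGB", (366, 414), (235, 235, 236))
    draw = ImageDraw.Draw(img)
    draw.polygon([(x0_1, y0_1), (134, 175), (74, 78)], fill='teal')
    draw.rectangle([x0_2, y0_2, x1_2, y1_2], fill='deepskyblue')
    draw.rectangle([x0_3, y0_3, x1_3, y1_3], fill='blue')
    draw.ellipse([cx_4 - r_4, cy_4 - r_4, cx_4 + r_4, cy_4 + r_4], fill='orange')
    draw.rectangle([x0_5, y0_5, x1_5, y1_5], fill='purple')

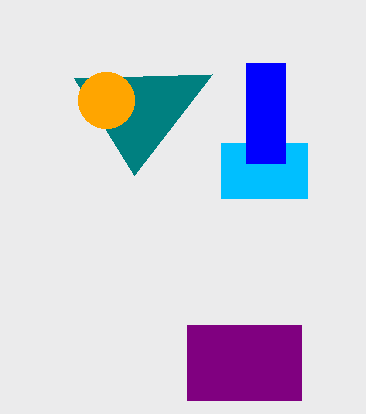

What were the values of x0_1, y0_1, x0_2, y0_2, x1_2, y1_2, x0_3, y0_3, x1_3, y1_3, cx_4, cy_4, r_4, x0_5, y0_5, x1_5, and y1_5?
x0_1 = 212; y0_1 = 74; x0_2 = 221; y0_2 = 143; x1_2 = 307; y1_2 = 198; x0_3 = 246; y0_3 = 63; x1_3 = 285; y1_3 = 163; cx_4 = 106; cy_4 = 100; r_4 = 28; x0_5 = 187; y0_5 = 325; x1_5 = 301; y1_5 = 400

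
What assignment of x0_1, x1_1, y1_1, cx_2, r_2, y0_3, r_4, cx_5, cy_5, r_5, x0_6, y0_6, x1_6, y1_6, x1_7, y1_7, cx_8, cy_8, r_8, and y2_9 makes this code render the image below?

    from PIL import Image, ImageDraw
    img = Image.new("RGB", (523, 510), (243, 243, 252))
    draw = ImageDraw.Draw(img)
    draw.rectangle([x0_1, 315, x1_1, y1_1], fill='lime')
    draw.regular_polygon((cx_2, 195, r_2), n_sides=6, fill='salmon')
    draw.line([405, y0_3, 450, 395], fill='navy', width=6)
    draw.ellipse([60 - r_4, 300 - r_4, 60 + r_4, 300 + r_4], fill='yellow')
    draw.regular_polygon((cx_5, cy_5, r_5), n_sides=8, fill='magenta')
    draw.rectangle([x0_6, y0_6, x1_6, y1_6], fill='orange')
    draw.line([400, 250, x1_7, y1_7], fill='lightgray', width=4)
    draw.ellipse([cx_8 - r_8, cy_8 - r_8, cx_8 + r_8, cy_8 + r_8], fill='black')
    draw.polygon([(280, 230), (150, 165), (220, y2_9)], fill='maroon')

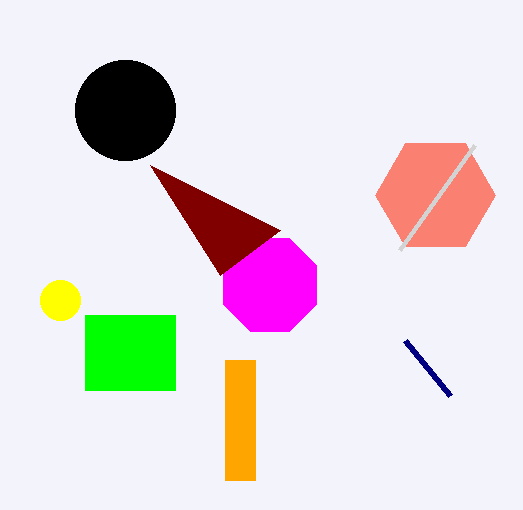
x0_1 = 85
x1_1 = 175
y1_1 = 390
cx_2 = 435
r_2 = 60
y0_3 = 340
r_4 = 20
cx_5 = 270
cy_5 = 285
r_5 = 50
x0_6 = 225
y0_6 = 360
x1_6 = 255
y1_6 = 480
x1_7 = 475
y1_7 = 145
cx_8 = 125
cy_8 = 110
r_8 = 50
y2_9 = 275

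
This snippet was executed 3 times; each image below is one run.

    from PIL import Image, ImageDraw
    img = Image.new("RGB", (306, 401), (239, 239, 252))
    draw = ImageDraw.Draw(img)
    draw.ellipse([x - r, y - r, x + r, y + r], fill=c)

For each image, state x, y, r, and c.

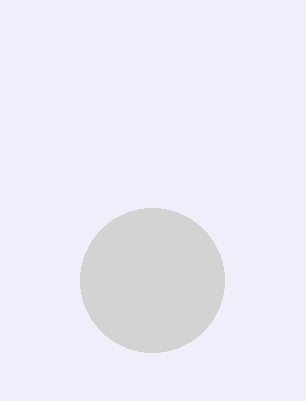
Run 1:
x = 152; y = 280; r = 72; c = 'lightgray'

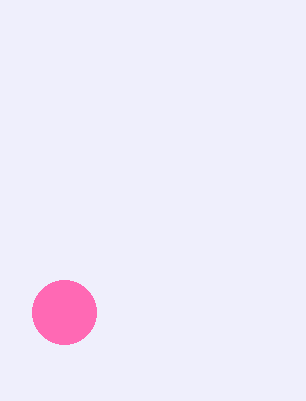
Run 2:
x = 64
y = 312
r = 32
c = 'hotpink'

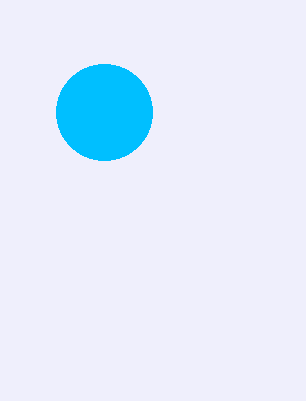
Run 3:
x = 104, y = 112, r = 48, c = 'deepskyblue'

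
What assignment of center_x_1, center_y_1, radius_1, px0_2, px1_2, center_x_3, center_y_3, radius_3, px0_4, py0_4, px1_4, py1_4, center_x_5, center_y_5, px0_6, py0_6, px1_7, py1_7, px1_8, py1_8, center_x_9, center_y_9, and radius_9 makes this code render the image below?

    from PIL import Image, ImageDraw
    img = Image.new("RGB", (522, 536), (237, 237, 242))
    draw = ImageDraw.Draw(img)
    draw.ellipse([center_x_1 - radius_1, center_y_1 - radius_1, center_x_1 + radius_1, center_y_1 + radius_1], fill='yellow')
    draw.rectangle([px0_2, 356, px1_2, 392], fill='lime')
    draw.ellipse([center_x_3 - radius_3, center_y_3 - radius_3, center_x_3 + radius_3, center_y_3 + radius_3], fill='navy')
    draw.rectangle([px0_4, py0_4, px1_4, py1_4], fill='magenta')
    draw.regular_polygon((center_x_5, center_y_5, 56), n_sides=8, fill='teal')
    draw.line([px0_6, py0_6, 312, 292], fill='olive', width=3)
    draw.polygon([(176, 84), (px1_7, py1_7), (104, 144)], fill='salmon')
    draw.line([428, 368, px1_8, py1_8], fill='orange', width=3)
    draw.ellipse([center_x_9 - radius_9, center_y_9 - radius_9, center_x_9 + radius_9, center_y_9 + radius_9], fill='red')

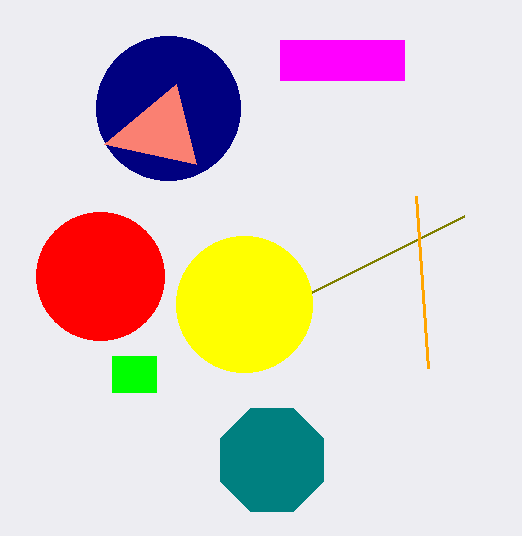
center_x_1 = 244, center_y_1 = 304, radius_1 = 68, px0_2 = 112, px1_2 = 156, center_x_3 = 168, center_y_3 = 108, radius_3 = 72, px0_4 = 280, py0_4 = 40, px1_4 = 404, py1_4 = 80, center_x_5 = 272, center_y_5 = 460, px0_6 = 464, py0_6 = 216, px1_7 = 196, py1_7 = 164, px1_8 = 416, py1_8 = 196, center_x_9 = 100, center_y_9 = 276, radius_9 = 64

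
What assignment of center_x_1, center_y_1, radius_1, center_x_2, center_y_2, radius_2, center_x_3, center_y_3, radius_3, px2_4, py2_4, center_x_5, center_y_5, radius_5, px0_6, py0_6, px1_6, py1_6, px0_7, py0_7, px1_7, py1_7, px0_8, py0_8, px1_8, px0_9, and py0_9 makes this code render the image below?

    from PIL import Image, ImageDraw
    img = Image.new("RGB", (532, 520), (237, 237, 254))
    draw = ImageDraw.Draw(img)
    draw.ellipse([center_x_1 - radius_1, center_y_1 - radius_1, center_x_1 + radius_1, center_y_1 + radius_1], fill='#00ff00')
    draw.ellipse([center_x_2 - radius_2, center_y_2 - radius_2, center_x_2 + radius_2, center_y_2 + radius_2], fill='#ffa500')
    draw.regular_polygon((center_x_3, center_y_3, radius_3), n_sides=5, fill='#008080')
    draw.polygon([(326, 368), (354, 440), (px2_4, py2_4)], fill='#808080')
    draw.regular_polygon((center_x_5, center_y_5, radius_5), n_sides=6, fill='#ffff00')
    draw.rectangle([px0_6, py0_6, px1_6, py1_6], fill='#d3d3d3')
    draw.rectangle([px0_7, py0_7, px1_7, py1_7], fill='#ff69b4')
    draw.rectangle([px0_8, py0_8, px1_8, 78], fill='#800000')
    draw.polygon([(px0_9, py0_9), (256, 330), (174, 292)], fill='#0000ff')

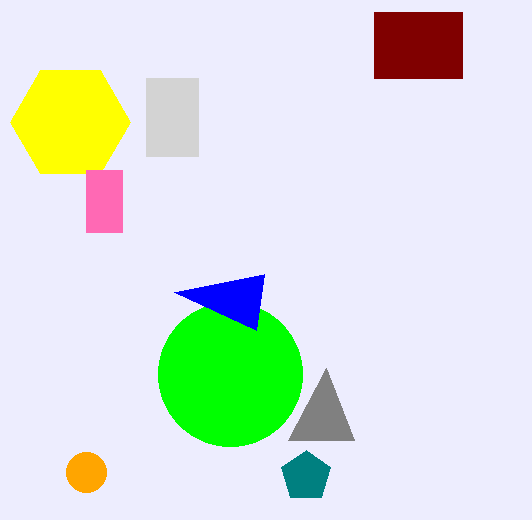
center_x_1 = 230; center_y_1 = 374; radius_1 = 72; center_x_2 = 86; center_y_2 = 472; radius_2 = 20; center_x_3 = 306; center_y_3 = 476; radius_3 = 26; px2_4 = 288; py2_4 = 440; center_x_5 = 70; center_y_5 = 122; radius_5 = 60; px0_6 = 146; py0_6 = 78; px1_6 = 198; py1_6 = 156; px0_7 = 86; py0_7 = 170; px1_7 = 122; py1_7 = 232; px0_8 = 374; py0_8 = 12; px1_8 = 462; px0_9 = 264; py0_9 = 274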